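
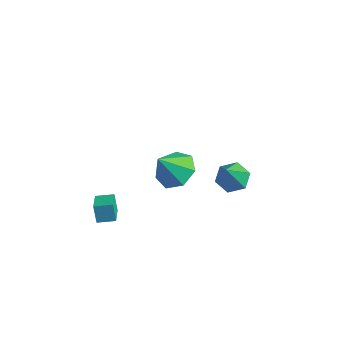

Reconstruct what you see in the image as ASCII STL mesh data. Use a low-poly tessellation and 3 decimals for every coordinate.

solid 
facet normal -0.625 0.723 -0.295
outer loop
vertex -0.909 -1.863 -3.093
vertex -0.298 -1.285 -2.97
vertex -0.62 -1.979 -3.99
endloop
endfacet
facet normal -0.718 -0.681 -0.143
outer loop
vertex 0.018 -2.715 -3.69
vertex -0.909 -1.863 -3.093
vertex -0.62 -1.979 -3.99
endloop
endfacet
facet normal -0.626 0.722 -0.294
outer loop
vertex -0.62 -1.979 -3.99
vertex -0.298 -1.285 -2.97
vertex -0.009 -1.4 -3.868
endloop
endfacet
facet normal 0.304 -0.122 -0.945
outer loop
vertex -0.009 -1.4 -3.868
vertex 0.018 -2.715 -3.69
vertex -0.62 -1.979 -3.99
endloop
endfacet
facet normal -0.305 0.121 0.945
outer loop
vertex -0.909 -1.863 -3.093
vertex 0.34 -2.021 -2.67
vertex -0.298 -1.285 -2.97
endloop
endfacet
facet normal -0.718 -0.681 -0.144
outer loop
vertex -0.271 -2.6 -2.792
vertex -0.909 -1.863 -3.093
vertex 0.018 -2.715 -3.69
endloop
endfacet
facet normal -0.304 0.122 0.945
outer loop
vertex -0.271 -2.6 -2.792
vertex 0.34 -2.021 -2.67
vertex -0.909 -1.863 -3.093
endloop
endfacet
facet normal 0.718 0.681 0.144
outer loop
vertex -0.298 -1.285 -2.97
vertex 0.34 -2.021 -2.67
vertex -0.009 -1.4 -3.868
endloop
endfacet
facet normal 0.305 -0.122 -0.945
outer loop
vertex 0.629 -2.137 -3.567
vertex 0.018 -2.715 -3.69
vertex -0.009 -1.4 -3.868
endloop
endfacet
facet normal 0.718 0.681 0.143
outer loop
vertex -0.009 -1.4 -3.868
vertex 0.34 -2.021 -2.67
vertex 0.629 -2.137 -3.567
endloop
endfacet
facet normal 0.625 -0.723 0.294
outer loop
vertex 0.629 -2.137 -3.567
vertex -0.271 -2.6 -2.792
vertex 0.018 -2.715 -3.69
endloop
endfacet
facet normal 0.626 -0.722 0.295
outer loop
vertex 0.34 -2.021 -2.67
vertex -0.271 -2.6 -2.792
vertex 0.629 -2.137 -3.567
endloop
endfacet
facet normal 0.194 0.532 -0.824
outer loop
vertex 3.549 -0.99 0.369
vertex 2.672 -0.539 0.454
vertex 3.545 -0.268 0.834
endloop
endfacet
facet normal 0.739 -0.362 0.569
outer loop
vertex 3.549 -0.99 0.369
vertex 3.545 -0.268 0.834
vertex 2.388 -1.321 1.666
endloop
endfacet
facet normal 0.194 0.532 -0.824
outer loop
vertex 3.545 -0.268 0.834
vertex 2.672 -0.539 0.454
vertex 2.884 0.25 1.013
endloop
endfacet
facet normal 0.420 0.232 0.877
outer loop
vertex 3.545 -0.268 0.834
vertex 2.884 0.25 1.013
vertex 2.388 -1.321 1.666
endloop
endfacet
facet normal 0.194 0.532 -0.824
outer loop
vertex 2.884 0.25 1.013
vertex 2.672 -0.539 0.454
vertex 2.063 0.174 0.771
endloop
endfacet
facet normal -0.291 0.444 0.847
outer loop
vertex 2.884 0.25 1.013
vertex 2.063 0.174 0.771
vertex 2.388 -1.321 1.666
endloop
endfacet
facet normal 0.194 0.532 -0.824
outer loop
vertex 2.063 0.174 0.771
vertex 2.672 -0.539 0.454
vertex 1.701 -0.439 0.29
endloop
endfacet
facet normal -0.858 0.113 0.501
outer loop
vertex 2.063 0.174 0.771
vertex 1.701 -0.439 0.29
vertex 2.388 -1.321 1.666
endloop
endfacet
facet normal 0.194 0.531 -0.825
outer loop
vertex 1.701 -0.439 0.29
vertex 2.672 -0.539 0.454
vertex 2.07 -1.128 -0.067
endloop
endfacet
facet normal -0.855 -0.510 0.100
outer loop
vertex 1.701 -0.439 0.29
vertex 2.07 -1.128 -0.067
vertex 2.388 -1.321 1.666
endloop
endfacet
facet normal 0.193 0.532 -0.825
outer loop
vertex 2.07 -1.128 -0.067
vertex 2.672 -0.539 0.454
vertex 2.893 -1.373 -0.032
endloop
endfacet
facet normal -0.283 -0.958 -0.055
outer loop
vertex 2.07 -1.128 -0.067
vertex 2.893 -1.373 -0.032
vertex 2.388 -1.321 1.666
endloop
endfacet
facet normal 0.194 0.532 -0.824
outer loop
vertex 2.893 -1.373 -0.032
vertex 2.672 -0.539 0.454
vertex 3.549 -0.99 0.369
endloop
endfacet
facet normal 0.426 -0.891 0.154
outer loop
vertex 2.893 -1.373 -0.032
vertex 3.549 -0.99 0.369
vertex 2.388 -1.321 1.666
endloop
endfacet
facet normal -0.219 0.490 -0.844
outer loop
vertex 2.507 4.571 -3.953
vertex 1.991 3.96 -4.174
vertex 1.709 4.601 -3.729
endloop
endfacet
facet normal 0.227 0.654 0.721
outer loop
vertex 2.507 4.571 -3.953
vertex 1.709 4.601 -3.729
vertex 2.429 2.98 -2.486
endloop
endfacet
facet normal -0.219 0.490 -0.844
outer loop
vertex 1.709 4.601 -3.729
vertex 1.991 3.96 -4.174
vertex 1.193 3.989 -3.95
endloop
endfacet
facet normal -0.634 0.273 0.724
outer loop
vertex 1.709 4.601 -3.729
vertex 1.193 3.989 -3.95
vertex 2.429 2.98 -2.486
endloop
endfacet
facet normal -0.219 0.490 -0.844
outer loop
vertex 1.193 3.989 -3.95
vertex 1.991 3.96 -4.174
vertex 1.476 3.349 -4.395
endloop
endfacet
facet normal -0.786 -0.547 0.287
outer loop
vertex 1.193 3.989 -3.95
vertex 1.476 3.349 -4.395
vertex 2.429 2.98 -2.486
endloop
endfacet
facet normal -0.219 0.490 -0.844
outer loop
vertex 1.476 3.349 -4.395
vertex 1.991 3.96 -4.174
vertex 2.274 3.319 -4.619
endloop
endfacet
facet normal -0.079 -0.985 -0.151
outer loop
vertex 1.476 3.349 -4.395
vertex 2.274 3.319 -4.619
vertex 2.429 2.98 -2.486
endloop
endfacet
facet normal -0.219 0.489 -0.844
outer loop
vertex 2.274 3.319 -4.619
vertex 1.991 3.96 -4.174
vertex 2.79 3.931 -4.398
endloop
endfacet
facet normal 0.782 -0.604 -0.153
outer loop
vertex 2.274 3.319 -4.619
vertex 2.79 3.931 -4.398
vertex 2.429 2.98 -2.486
endloop
endfacet
facet normal -0.219 0.490 -0.844
outer loop
vertex 2.79 3.931 -4.398
vertex 1.991 3.96 -4.174
vertex 2.507 4.571 -3.953
endloop
endfacet
facet normal 0.934 0.216 0.284
outer loop
vertex 2.79 3.931 -4.398
vertex 2.507 4.571 -3.953
vertex 2.429 2.98 -2.486
endloop
endfacet

endsolid


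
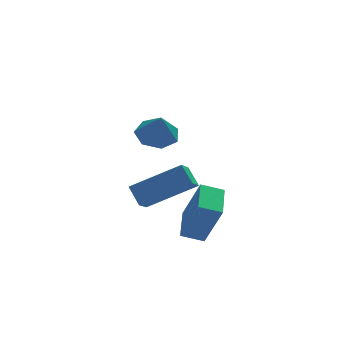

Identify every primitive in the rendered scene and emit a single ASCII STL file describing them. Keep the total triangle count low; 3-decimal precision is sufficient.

solid 
facet normal -0.022 0.396 -0.918
outer loop
vertex -0.994 -0.983 1.62
vertex -1.593 -0.502 1.842
vertex -0.805 -0.368 1.881
endloop
endfacet
facet normal 0.827 -0.415 0.379
outer loop
vertex -0.994 -0.983 1.62
vertex -0.805 -0.368 1.881
vertex -1.567 -0.958 2.898
endloop
endfacet
facet normal -0.022 0.397 -0.918
outer loop
vertex -0.805 -0.368 1.881
vertex -1.593 -0.502 1.842
vertex -1.21 0.146 2.113
endloop
endfacet
facet normal 0.700 0.249 0.669
outer loop
vertex -0.805 -0.368 1.881
vertex -1.21 0.146 2.113
vertex -1.567 -0.958 2.898
endloop
endfacet
facet normal -0.022 0.397 -0.918
outer loop
vertex -1.21 0.146 2.113
vertex -1.593 -0.502 1.842
vertex -1.903 0.172 2.141
endloop
endfacet
facet normal 0.054 0.567 0.822
outer loop
vertex -1.21 0.146 2.113
vertex -1.903 0.172 2.141
vertex -1.567 -0.958 2.898
endloop
endfacet
facet normal -0.022 0.397 -0.918
outer loop
vertex -1.903 0.172 2.141
vertex -1.593 -0.502 1.842
vertex -2.363 -0.309 1.944
endloop
endfacet
facet normal -0.623 0.299 0.723
outer loop
vertex -1.903 0.172 2.141
vertex -2.363 -0.309 1.944
vertex -1.567 -0.958 2.898
endloop
endfacet
facet normal -0.023 0.395 -0.918
outer loop
vertex -2.363 -0.309 1.944
vertex -1.593 -0.502 1.842
vertex -2.243 -0.936 1.671
endloop
endfacet
facet normal -0.822 -0.352 0.447
outer loop
vertex -2.363 -0.309 1.944
vertex -2.243 -0.936 1.671
vertex -1.567 -0.958 2.898
endloop
endfacet
facet normal -0.024 0.397 -0.918
outer loop
vertex -2.243 -0.936 1.671
vertex -1.593 -0.502 1.842
vertex -1.633 -1.235 1.526
endloop
endfacet
facet normal -0.392 -0.898 0.200
outer loop
vertex -2.243 -0.936 1.671
vertex -1.633 -1.235 1.526
vertex -1.567 -0.958 2.898
endloop
endfacet
facet normal -0.021 0.397 -0.918
outer loop
vertex -1.633 -1.235 1.526
vertex -1.593 -0.502 1.842
vertex -0.994 -0.983 1.62
endloop
endfacet
facet normal 0.340 -0.925 0.170
outer loop
vertex -1.633 -1.235 1.526
vertex -0.994 -0.983 1.62
vertex -1.567 -0.958 2.898
endloop
endfacet
facet normal -0.910 0.254 0.329
outer loop
vertex -0.643 -2.339 -0.917
vertex -0.191 -1.088 -0.632
vertex -1.119 -1.766 -2.676
endloop
endfacet
facet normal -0.332 -0.920 -0.210
outer loop
vertex -0.309 -1.992 -2.968
vertex -0.643 -2.339 -0.917
vertex -1.119 -1.766 -2.676
endloop
endfacet
facet normal -0.910 0.253 0.329
outer loop
vertex -1.119 -1.766 -2.676
vertex -0.191 -1.088 -0.632
vertex -0.667 -0.515 -2.39
endloop
endfacet
facet normal -0.248 0.300 -0.921
outer loop
vertex -0.667 -0.515 -2.39
vertex -0.309 -1.992 -2.968
vertex -1.119 -1.766 -2.676
endloop
endfacet
facet normal 0.248 -0.300 0.921
outer loop
vertex -0.643 -2.339 -0.917
vertex 0.619 -1.314 -0.924
vertex -0.191 -1.088 -0.632
endloop
endfacet
facet normal -0.332 -0.920 -0.210
outer loop
vertex 0.167 -2.565 -1.21
vertex -0.643 -2.339 -0.917
vertex -0.309 -1.992 -2.968
endloop
endfacet
facet normal 0.249 -0.301 0.921
outer loop
vertex 0.167 -2.565 -1.21
vertex 0.619 -1.314 -0.924
vertex -0.643 -2.339 -0.917
endloop
endfacet
facet normal 0.332 0.920 0.210
outer loop
vertex -0.191 -1.088 -0.632
vertex 0.619 -1.314 -0.924
vertex -0.667 -0.515 -2.39
endloop
endfacet
facet normal -0.249 0.300 -0.921
outer loop
vertex 0.143 -0.741 -2.683
vertex -0.309 -1.992 -2.968
vertex -0.667 -0.515 -2.39
endloop
endfacet
facet normal 0.332 0.920 0.210
outer loop
vertex -0.667 -0.515 -2.39
vertex 0.619 -1.314 -0.924
vertex 0.143 -0.741 -2.683
endloop
endfacet
facet normal 0.910 -0.254 -0.329
outer loop
vertex 0.143 -0.741 -2.683
vertex 0.167 -2.565 -1.21
vertex -0.309 -1.992 -2.968
endloop
endfacet
facet normal 0.910 -0.254 -0.329
outer loop
vertex 0.619 -1.314 -0.924
vertex 0.167 -2.565 -1.21
vertex 0.143 -0.741 -2.683
endloop
endfacet
facet normal -0.450 -0.656 0.606
outer loop
vertex -0.125 0.142 -1.333
vertex -0.325 0.822 -0.746
vertex -1.996 0.476 -2.359
endloop
endfacet
facet normal 0.217 -0.740 -0.637
outer loop
vertex -1.555 1.118 -2.954
vertex -0.125 0.142 -1.333
vertex -1.996 0.476 -2.359
endloop
endfacet
facet normal -0.450 -0.655 0.607
outer loop
vertex -1.996 0.476 -2.359
vertex -0.325 0.822 -0.746
vertex -2.196 1.156 -1.773
endloop
endfacet
facet normal -0.866 0.155 -0.475
outer loop
vertex -2.196 1.156 -1.773
vertex -1.555 1.118 -2.954
vertex -1.996 0.476 -2.359
endloop
endfacet
facet normal 0.866 -0.155 0.475
outer loop
vertex -0.125 0.142 -1.333
vertex 0.116 1.464 -1.341
vertex -0.325 0.822 -0.746
endloop
endfacet
facet normal 0.218 -0.739 -0.637
outer loop
vertex 0.316 0.784 -1.927
vertex -0.125 0.142 -1.333
vertex -1.555 1.118 -2.954
endloop
endfacet
facet normal 0.866 -0.155 0.475
outer loop
vertex 0.316 0.784 -1.927
vertex 0.116 1.464 -1.341
vertex -0.125 0.142 -1.333
endloop
endfacet
facet normal -0.218 0.740 0.637
outer loop
vertex -0.325 0.822 -0.746
vertex 0.116 1.464 -1.341
vertex -2.196 1.156 -1.773
endloop
endfacet
facet normal -0.866 0.155 -0.475
outer loop
vertex -1.755 1.798 -2.367
vertex -1.555 1.118 -2.954
vertex -2.196 1.156 -1.773
endloop
endfacet
facet normal -0.218 0.739 0.637
outer loop
vertex -2.196 1.156 -1.773
vertex 0.116 1.464 -1.341
vertex -1.755 1.798 -2.367
endloop
endfacet
facet normal 0.450 0.656 -0.606
outer loop
vertex -1.755 1.798 -2.367
vertex 0.316 0.784 -1.927
vertex -1.555 1.118 -2.954
endloop
endfacet
facet normal 0.450 0.655 -0.607
outer loop
vertex 0.116 1.464 -1.341
vertex 0.316 0.784 -1.927
vertex -1.755 1.798 -2.367
endloop
endfacet

endsolid


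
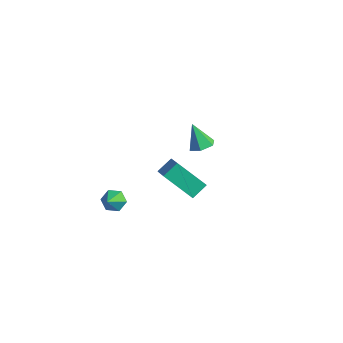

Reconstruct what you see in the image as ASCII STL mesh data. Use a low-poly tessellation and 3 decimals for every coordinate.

solid 
facet normal -0.666 -0.395 0.633
outer loop
vertex 1.576 -1.06 3.215
vertex 0.108 -0.291 2.15
vertex 1.539 -1.966 2.611
endloop
endfacet
facet normal 0.745 -0.391 0.541
outer loop
vertex 2.952 -1.129 1.27
vertex 1.576 -1.06 3.215
vertex 1.539 -1.966 2.611
endloop
endfacet
facet normal -0.666 -0.395 0.632
outer loop
vertex 1.539 -1.966 2.611
vertex 0.108 -0.291 2.15
vertex 0.072 -1.197 1.546
endloop
endfacet
facet normal -0.033 -0.832 -0.554
outer loop
vertex 0.072 -1.197 1.546
vertex 2.952 -1.129 1.27
vertex 1.539 -1.966 2.611
endloop
endfacet
facet normal 0.033 0.832 0.554
outer loop
vertex 1.576 -1.06 3.215
vertex 1.521 0.546 0.809
vertex 0.108 -0.291 2.15
endloop
endfacet
facet normal 0.745 -0.390 0.541
outer loop
vertex 2.988 -0.223 1.874
vertex 1.576 -1.06 3.215
vertex 2.952 -1.129 1.27
endloop
endfacet
facet normal 0.034 0.832 0.554
outer loop
vertex 2.988 -0.223 1.874
vertex 1.521 0.546 0.809
vertex 1.576 -1.06 3.215
endloop
endfacet
facet normal -0.745 0.390 -0.541
outer loop
vertex 0.108 -0.291 2.15
vertex 1.521 0.546 0.809
vertex 0.072 -1.197 1.546
endloop
endfacet
facet normal -0.033 -0.832 -0.554
outer loop
vertex 1.484 -0.36 0.205
vertex 2.952 -1.129 1.27
vertex 0.072 -1.197 1.546
endloop
endfacet
facet normal -0.745 0.391 -0.541
outer loop
vertex 0.072 -1.197 1.546
vertex 1.521 0.546 0.809
vertex 1.484 -0.36 0.205
endloop
endfacet
facet normal 0.666 0.395 -0.633
outer loop
vertex 1.484 -0.36 0.205
vertex 2.988 -0.223 1.874
vertex 2.952 -1.129 1.27
endloop
endfacet
facet normal 0.666 0.395 -0.633
outer loop
vertex 1.521 0.546 0.809
vertex 2.988 -0.223 1.874
vertex 1.484 -0.36 0.205
endloop
endfacet
facet normal -0.450 0.637 -0.626
outer loop
vertex -0.319 -2.994 -0.331
vertex -0.892 -3.444 -0.377
vertex -0.875 -2.927 0.137
endloop
endfacet
facet normal 0.608 0.442 0.659
outer loop
vertex -0.319 -2.994 -0.331
vertex -0.875 -2.927 0.137
vertex -0.248 -4.356 0.517
endloop
endfacet
facet normal -0.450 0.637 -0.626
outer loop
vertex -0.875 -2.927 0.137
vertex -0.892 -3.444 -0.377
vertex -1.448 -3.377 0.091
endloop
endfacet
facet normal -0.207 0.165 0.964
outer loop
vertex -0.875 -2.927 0.137
vertex -1.448 -3.377 0.091
vertex -0.248 -4.356 0.517
endloop
endfacet
facet normal -0.450 0.637 -0.626
outer loop
vertex -1.448 -3.377 0.091
vertex -0.892 -3.444 -0.377
vertex -1.464 -3.894 -0.424
endloop
endfacet
facet normal -0.635 -0.535 0.557
outer loop
vertex -1.448 -3.377 0.091
vertex -1.464 -3.894 -0.424
vertex -0.248 -4.356 0.517
endloop
endfacet
facet normal -0.449 0.637 -0.627
outer loop
vertex -1.464 -3.894 -0.424
vertex -0.892 -3.444 -0.377
vertex -0.908 -3.962 -0.892
endloop
endfacet
facet normal -0.246 -0.957 -0.153
outer loop
vertex -1.464 -3.894 -0.424
vertex -0.908 -3.962 -0.892
vertex -0.248 -4.356 0.517
endloop
endfacet
facet normal -0.450 0.637 -0.626
outer loop
vertex -0.908 -3.962 -0.892
vertex -0.892 -3.444 -0.377
vertex -0.335 -3.512 -0.846
endloop
endfacet
facet normal 0.571 -0.681 -0.458
outer loop
vertex -0.908 -3.962 -0.892
vertex -0.335 -3.512 -0.846
vertex -0.248 -4.356 0.517
endloop
endfacet
facet normal -0.450 0.637 -0.626
outer loop
vertex -0.335 -3.512 -0.846
vertex -0.892 -3.444 -0.377
vertex -0.319 -2.994 -0.331
endloop
endfacet
facet normal 0.998 0.020 -0.051
outer loop
vertex -0.335 -3.512 -0.846
vertex -0.319 -2.994 -0.331
vertex -0.248 -4.356 0.517
endloop
endfacet
facet normal 0.433 0.077 -0.898
outer loop
vertex -1.685 4.157 -0.396
vertex -2.366 3.925 -0.744
vertex -2.23 4.702 -0.612
endloop
endfacet
facet normal 0.381 0.644 0.664
outer loop
vertex -1.685 4.157 -0.396
vertex -2.23 4.702 -0.612
vertex -3.094 3.795 0.764
endloop
endfacet
facet normal 0.433 0.077 -0.898
outer loop
vertex -2.23 4.702 -0.612
vertex -2.366 3.925 -0.744
vertex -2.911 4.469 -0.96
endloop
endfacet
facet normal -0.438 0.852 0.287
outer loop
vertex -2.23 4.702 -0.612
vertex -2.911 4.469 -0.96
vertex -3.094 3.795 0.764
endloop
endfacet
facet normal 0.433 0.077 -0.898
outer loop
vertex -2.911 4.469 -0.96
vertex -2.366 3.925 -0.744
vertex -3.048 3.692 -1.093
endloop
endfacet
facet normal -0.983 0.179 -0.034
outer loop
vertex -2.911 4.469 -0.96
vertex -3.048 3.692 -1.093
vertex -3.094 3.795 0.764
endloop
endfacet
facet normal 0.433 0.077 -0.898
outer loop
vertex -3.048 3.692 -1.093
vertex -2.366 3.925 -0.744
vertex -2.503 3.148 -0.877
endloop
endfacet
facet normal -0.711 -0.703 0.021
outer loop
vertex -3.048 3.692 -1.093
vertex -2.503 3.148 -0.877
vertex -3.094 3.795 0.764
endloop
endfacet
facet normal 0.433 0.077 -0.898
outer loop
vertex -2.503 3.148 -0.877
vertex -2.366 3.925 -0.744
vertex -1.821 3.38 -0.528
endloop
endfacet
facet normal 0.107 -0.911 0.398
outer loop
vertex -2.503 3.148 -0.877
vertex -1.821 3.38 -0.528
vertex -3.094 3.795 0.764
endloop
endfacet
facet normal 0.433 0.077 -0.898
outer loop
vertex -1.821 3.38 -0.528
vertex -2.366 3.925 -0.744
vertex -1.685 4.157 -0.396
endloop
endfacet
facet normal 0.653 -0.237 0.719
outer loop
vertex -1.821 3.38 -0.528
vertex -1.685 4.157 -0.396
vertex -3.094 3.795 0.764
endloop
endfacet

endsolid


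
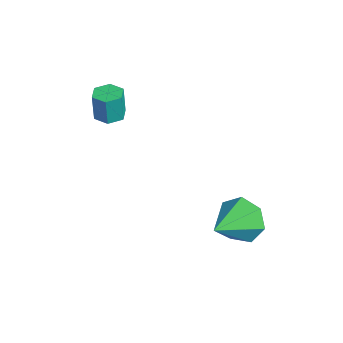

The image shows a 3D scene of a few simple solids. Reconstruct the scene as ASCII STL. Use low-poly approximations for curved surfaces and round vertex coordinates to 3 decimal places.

solid 
facet normal -0.526 0.748 -0.405
outer loop
vertex 2.62 -0.315 -2.367
vertex 1.937 -0.437 -1.704
vertex 2.712 0.128 -1.668
endloop
endfacet
facet normal 0.988 0.034 -0.151
outer loop
vertex 2.62 -0.315 -2.367
vertex 2.712 0.128 -1.668
vertex 2.883 -1.783 -0.976
endloop
endfacet
facet normal -0.526 0.748 -0.405
outer loop
vertex 2.712 0.128 -1.668
vertex 1.937 -0.437 -1.704
vertex 2.221 0.146 -0.996
endloop
endfacet
facet normal 0.780 0.274 0.563
outer loop
vertex 2.712 0.128 -1.668
vertex 2.221 0.146 -0.996
vertex 2.883 -1.783 -0.976
endloop
endfacet
facet normal -0.526 0.748 -0.405
outer loop
vertex 2.221 0.146 -0.996
vertex 1.937 -0.437 -1.704
vertex 1.515 -0.275 -0.857
endloop
endfacet
facet normal 0.156 0.064 0.986
outer loop
vertex 2.221 0.146 -0.996
vertex 1.515 -0.275 -0.857
vertex 2.883 -1.783 -0.976
endloop
endfacet
facet normal -0.525 0.749 -0.405
outer loop
vertex 1.515 -0.275 -0.857
vertex 1.937 -0.437 -1.704
vertex 1.127 -0.817 -1.356
endloop
endfacet
facet normal -0.414 -0.438 0.798
outer loop
vertex 1.515 -0.275 -0.857
vertex 1.127 -0.817 -1.356
vertex 2.883 -1.783 -0.976
endloop
endfacet
facet normal -0.525 0.748 -0.405
outer loop
vertex 1.127 -0.817 -1.356
vertex 1.937 -0.437 -1.704
vertex 1.349 -1.073 -2.117
endloop
endfacet
facet normal -0.500 -0.854 0.141
outer loop
vertex 1.127 -0.817 -1.356
vertex 1.349 -1.073 -2.117
vertex 2.883 -1.783 -0.976
endloop
endfacet
facet normal -0.525 0.748 -0.404
outer loop
vertex 1.349 -1.073 -2.117
vertex 1.937 -0.437 -1.704
vertex 2.013 -0.85 -2.567
endloop
endfacet
facet normal -0.039 -0.871 -0.489
outer loop
vertex 1.349 -1.073 -2.117
vertex 2.013 -0.85 -2.567
vertex 2.883 -1.783 -0.976
endloop
endfacet
facet normal -0.526 0.748 -0.404
outer loop
vertex 2.013 -0.85 -2.567
vertex 1.937 -0.437 -1.704
vertex 2.62 -0.315 -2.367
endloop
endfacet
facet normal 0.624 -0.476 -0.620
outer loop
vertex 2.013 -0.85 -2.567
vertex 2.62 -0.315 -2.367
vertex 2.883 -1.783 -0.976
endloop
endfacet
facet normal 0.017 0.041 -0.999
outer loop
vertex -1.838 -3.416 1.478
vertex -2.32 -3.756 1.456
vertex -2.374 -3.169 1.479
endloop
endfacet
facet normal 0.418 0.907 0.045
outer loop
vertex -1.838 -3.416 1.478
vertex -2.374 -3.169 1.479
vertex -1.859 -3.464 2.647
endloop
endfacet
facet normal 0.418 0.907 0.045
outer loop
vertex -1.859 -3.464 2.647
vertex -2.374 -3.169 1.479
vertex -2.395 -3.217 2.647
endloop
endfacet
facet normal -0.019 -0.041 0.999
outer loop
vertex -1.859 -3.464 2.647
vertex -2.395 -3.217 2.647
vertex -2.34 -3.804 2.624
endloop
endfacet
facet normal 0.019 0.041 -0.999
outer loop
vertex -2.374 -3.169 1.479
vertex -2.32 -3.756 1.456
vertex -2.855 -3.509 1.456
endloop
endfacet
facet normal -0.578 0.816 0.023
outer loop
vertex -2.374 -3.169 1.479
vertex -2.855 -3.509 1.456
vertex -2.395 -3.217 2.647
endloop
endfacet
facet normal -0.578 0.816 0.023
outer loop
vertex -2.395 -3.217 2.647
vertex -2.855 -3.509 1.456
vertex -2.876 -3.557 2.625
endloop
endfacet
facet normal -0.017 -0.041 0.999
outer loop
vertex -2.395 -3.217 2.647
vertex -2.876 -3.557 2.625
vertex -2.34 -3.804 2.624
endloop
endfacet
facet normal 0.019 0.041 -0.999
outer loop
vertex -2.855 -3.509 1.456
vertex -2.32 -3.756 1.456
vertex -2.801 -4.096 1.433
endloop
endfacet
facet normal -0.996 -0.091 -0.022
outer loop
vertex -2.855 -3.509 1.456
vertex -2.801 -4.096 1.433
vertex -2.876 -3.557 2.625
endloop
endfacet
facet normal -0.996 -0.091 -0.022
outer loop
vertex -2.876 -3.557 2.625
vertex -2.801 -4.096 1.433
vertex -2.822 -4.144 2.602
endloop
endfacet
facet normal -0.017 -0.041 0.999
outer loop
vertex -2.876 -3.557 2.625
vertex -2.822 -4.144 2.602
vertex -2.34 -3.804 2.624
endloop
endfacet
facet normal 0.019 0.041 -0.999
outer loop
vertex -2.801 -4.096 1.433
vertex -2.32 -3.756 1.456
vertex -2.265 -4.343 1.433
endloop
endfacet
facet normal -0.418 -0.907 -0.045
outer loop
vertex -2.801 -4.096 1.433
vertex -2.265 -4.343 1.433
vertex -2.822 -4.144 2.602
endloop
endfacet
facet normal -0.418 -0.907 -0.045
outer loop
vertex -2.822 -4.144 2.602
vertex -2.265 -4.343 1.433
vertex -2.286 -4.391 2.601
endloop
endfacet
facet normal -0.017 -0.041 0.999
outer loop
vertex -2.822 -4.144 2.602
vertex -2.286 -4.391 2.601
vertex -2.34 -3.804 2.624
endloop
endfacet
facet normal 0.017 0.041 -0.999
outer loop
vertex -2.265 -4.343 1.433
vertex -2.32 -3.756 1.456
vertex -1.784 -4.003 1.455
endloop
endfacet
facet normal 0.578 -0.816 -0.023
outer loop
vertex -2.265 -4.343 1.433
vertex -1.784 -4.003 1.455
vertex -2.286 -4.391 2.601
endloop
endfacet
facet normal 0.578 -0.816 -0.023
outer loop
vertex -2.286 -4.391 2.601
vertex -1.784 -4.003 1.455
vertex -1.805 -4.051 2.624
endloop
endfacet
facet normal -0.019 -0.041 0.999
outer loop
vertex -2.286 -4.391 2.601
vertex -1.805 -4.051 2.624
vertex -2.34 -3.804 2.624
endloop
endfacet
facet normal 0.017 0.041 -0.999
outer loop
vertex -1.784 -4.003 1.455
vertex -2.32 -3.756 1.456
vertex -1.838 -3.416 1.478
endloop
endfacet
facet normal 0.996 0.091 0.022
outer loop
vertex -1.784 -4.003 1.455
vertex -1.838 -3.416 1.478
vertex -1.805 -4.051 2.624
endloop
endfacet
facet normal 0.996 0.091 0.022
outer loop
vertex -1.805 -4.051 2.624
vertex -1.838 -3.416 1.478
vertex -1.859 -3.464 2.647
endloop
endfacet
facet normal -0.019 -0.041 0.999
outer loop
vertex -1.805 -4.051 2.624
vertex -1.859 -3.464 2.647
vertex -2.34 -3.804 2.624
endloop
endfacet

endsolid


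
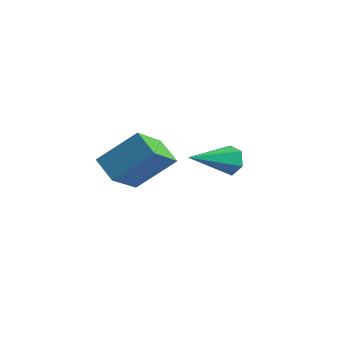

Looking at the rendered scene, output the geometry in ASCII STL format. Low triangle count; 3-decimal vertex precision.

solid 
facet normal -0.568 -0.523 -0.636
outer loop
vertex -2.249 -3.211 -0.052
vertex -3.277 -2.798 0.526
vertex -2.317 -1.545 -1.362
endloop
endfacet
facet normal 0.823 -0.330 -0.462
outer loop
vertex -1.143 -0.462 -0.046
vertex -2.249 -3.211 -0.052
vertex -2.317 -1.545 -1.362
endloop
endfacet
facet normal -0.567 -0.524 -0.636
outer loop
vertex -2.317 -1.545 -1.362
vertex -3.277 -2.798 0.526
vertex -3.346 -1.133 -0.784
endloop
endfacet
facet normal -0.032 0.786 -0.618
outer loop
vertex -3.346 -1.133 -0.784
vertex -1.143 -0.462 -0.046
vertex -2.317 -1.545 -1.362
endloop
endfacet
facet normal 0.032 -0.786 0.618
outer loop
vertex -2.249 -3.211 -0.052
vertex -2.103 -1.715 1.842
vertex -3.277 -2.798 0.526
endloop
endfacet
facet normal 0.823 -0.330 -0.463
outer loop
vertex -1.074 -2.127 1.264
vertex -2.249 -3.211 -0.052
vertex -1.143 -0.462 -0.046
endloop
endfacet
facet normal 0.033 -0.786 0.618
outer loop
vertex -1.074 -2.127 1.264
vertex -2.103 -1.715 1.842
vertex -2.249 -3.211 -0.052
endloop
endfacet
facet normal -0.823 0.330 0.463
outer loop
vertex -3.277 -2.798 0.526
vertex -2.103 -1.715 1.842
vertex -3.346 -1.133 -0.784
endloop
endfacet
facet normal -0.032 0.785 -0.618
outer loop
vertex -2.171 -0.049 0.532
vertex -1.143 -0.462 -0.046
vertex -3.346 -1.133 -0.784
endloop
endfacet
facet normal -0.823 0.330 0.463
outer loop
vertex -3.346 -1.133 -0.784
vertex -2.103 -1.715 1.842
vertex -2.171 -0.049 0.532
endloop
endfacet
facet normal 0.568 0.523 0.635
outer loop
vertex -2.171 -0.049 0.532
vertex -1.074 -2.127 1.264
vertex -1.143 -0.462 -0.046
endloop
endfacet
facet normal 0.567 0.523 0.636
outer loop
vertex -2.103 -1.715 1.842
vertex -1.074 -2.127 1.264
vertex -2.171 -0.049 0.532
endloop
endfacet
facet normal 0.365 0.844 -0.392
outer loop
vertex 2.506 -2.472 1.456
vertex 2.253 -2.119 1.98
vertex 2.882 -2.375 2.015
endloop
endfacet
facet normal 0.618 -0.731 -0.289
outer loop
vertex 2.506 -2.472 1.456
vertex 2.882 -2.375 2.015
vertex 1.507 -3.841 2.78
endloop
endfacet
facet normal 0.365 0.844 -0.392
outer loop
vertex 2.882 -2.375 2.015
vertex 2.253 -2.119 1.98
vertex 2.629 -2.023 2.538
endloop
endfacet
facet normal 0.718 -0.364 0.593
outer loop
vertex 2.882 -2.375 2.015
vertex 2.629 -2.023 2.538
vertex 1.507 -3.841 2.78
endloop
endfacet
facet normal 0.366 0.844 -0.392
outer loop
vertex 2.629 -2.023 2.538
vertex 2.253 -2.119 1.98
vertex 2.0 -1.766 2.504
endloop
endfacet
facet normal 0.000 0.132 0.991
outer loop
vertex 2.629 -2.023 2.538
vertex 2.0 -1.766 2.504
vertex 1.507 -3.841 2.78
endloop
endfacet
facet normal 0.365 0.844 -0.393
outer loop
vertex 2.0 -1.766 2.504
vertex 2.253 -2.119 1.98
vertex 1.624 -1.863 1.946
endloop
endfacet
facet normal -0.821 0.262 0.507
outer loop
vertex 2.0 -1.766 2.504
vertex 1.624 -1.863 1.946
vertex 1.507 -3.841 2.78
endloop
endfacet
facet normal 0.365 0.845 -0.391
outer loop
vertex 1.624 -1.863 1.946
vertex 2.253 -2.119 1.98
vertex 1.877 -2.215 1.422
endloop
endfacet
facet normal -0.921 -0.104 -0.375
outer loop
vertex 1.624 -1.863 1.946
vertex 1.877 -2.215 1.422
vertex 1.507 -3.841 2.78
endloop
endfacet
facet normal 0.366 0.844 -0.392
outer loop
vertex 1.877 -2.215 1.422
vertex 2.253 -2.119 1.98
vertex 2.506 -2.472 1.456
endloop
endfacet
facet normal -0.203 -0.600 -0.774
outer loop
vertex 1.877 -2.215 1.422
vertex 2.506 -2.472 1.456
vertex 1.507 -3.841 2.78
endloop
endfacet

endsolid


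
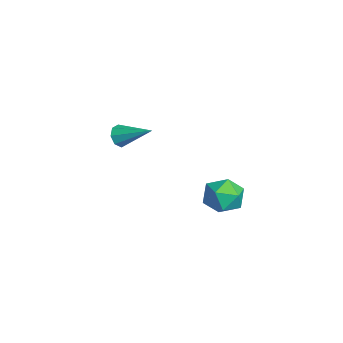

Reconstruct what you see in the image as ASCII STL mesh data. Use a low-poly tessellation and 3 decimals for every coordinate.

solid 
facet normal -0.555 -0.691 -0.463
outer loop
vertex -3.1 -1.761 0.259
vertex -3.487 -1.248 -0.042
vertex -2.898 -1.602 -0.22
endloop
endfacet
facet normal 0.877 -0.423 0.229
outer loop
vertex -3.1 -1.761 0.259
vertex -2.898 -1.602 -0.22
vertex -2.333 0.188 0.922
endloop
endfacet
facet normal -0.555 -0.691 -0.463
outer loop
vertex -2.898 -1.602 -0.22
vertex -3.487 -1.248 -0.042
vertex -3.041 -1.236 -0.595
endloop
endfacet
facet normal 0.920 -0.041 -0.391
outer loop
vertex -2.898 -1.602 -0.22
vertex -3.041 -1.236 -0.595
vertex -2.333 0.188 0.922
endloop
endfacet
facet normal -0.556 -0.691 -0.463
outer loop
vertex -3.041 -1.236 -0.595
vertex -3.487 -1.248 -0.042
vertex -3.446 -0.876 -0.646
endloop
endfacet
facet normal 0.521 0.487 -0.701
outer loop
vertex -3.041 -1.236 -0.595
vertex -3.446 -0.876 -0.646
vertex -2.333 0.188 0.922
endloop
endfacet
facet normal -0.555 -0.691 -0.463
outer loop
vertex -3.446 -0.876 -0.646
vertex -3.487 -1.248 -0.042
vertex -3.874 -0.735 -0.344
endloop
endfacet
facet normal -0.085 0.851 -0.518
outer loop
vertex -3.446 -0.876 -0.646
vertex -3.874 -0.735 -0.344
vertex -2.333 0.188 0.922
endloop
endfacet
facet normal -0.555 -0.691 -0.463
outer loop
vertex -3.874 -0.735 -0.344
vertex -3.487 -1.248 -0.042
vertex -4.076 -0.894 0.135
endloop
endfacet
facet normal -0.543 0.838 0.049
outer loop
vertex -3.874 -0.735 -0.344
vertex -4.076 -0.894 0.135
vertex -2.333 0.188 0.922
endloop
endfacet
facet normal -0.555 -0.691 -0.463
outer loop
vertex -4.076 -0.894 0.135
vertex -3.487 -1.248 -0.042
vertex -3.933 -1.26 0.51
endloop
endfacet
facet normal -0.586 0.457 0.669
outer loop
vertex -4.076 -0.894 0.135
vertex -3.933 -1.26 0.51
vertex -2.333 0.188 0.922
endloop
endfacet
facet normal -0.556 -0.690 -0.464
outer loop
vertex -3.933 -1.26 0.51
vertex -3.487 -1.248 -0.042
vertex -3.529 -1.62 0.561
endloop
endfacet
facet normal -0.187 -0.072 0.980
outer loop
vertex -3.933 -1.26 0.51
vertex -3.529 -1.62 0.561
vertex -2.333 0.188 0.922
endloop
endfacet
facet normal -0.554 -0.691 -0.465
outer loop
vertex -3.529 -1.62 0.561
vertex -3.487 -1.248 -0.042
vertex -3.1 -1.761 0.259
endloop
endfacet
facet normal 0.418 -0.436 0.797
outer loop
vertex -3.529 -1.62 0.561
vertex -3.1 -1.761 0.259
vertex -2.333 0.188 0.922
endloop
endfacet
facet normal -0.936 0.068 -0.345
outer loop
vertex 2.411 3.222 -1.189
vertex 2.245 2.134 -0.953
vertex 2.017 2.919 -0.18
endloop
endfacet
facet normal -0.719 0.692 -0.073
outer loop
vertex 2.411 3.222 -1.189
vertex 2.017 2.919 -0.18
vertex 2.799 3.723 -0.259
endloop
endfacet
facet normal -0.133 0.895 -0.427
outer loop
vertex 2.411 3.222 -1.189
vertex 2.799 3.723 -0.259
vertex 3.511 3.436 -1.082
endloop
endfacet
facet normal 0.012 0.397 -0.918
outer loop
vertex 2.411 3.222 -1.189
vertex 3.511 3.436 -1.082
vertex 3.168 2.454 -1.511
endloop
endfacet
facet normal -0.485 -0.114 -0.867
outer loop
vertex 2.411 3.222 -1.189
vertex 3.168 2.454 -1.511
vertex 2.245 2.134 -0.953
endloop
endfacet
facet normal -0.538 0.583 0.608
outer loop
vertex 2.799 3.723 -0.259
vertex 2.017 2.919 -0.18
vertex 2.872 2.946 0.551
endloop
endfacet
facet normal -0.890 -0.424 0.168
outer loop
vertex 2.017 2.919 -0.18
vertex 2.245 2.134 -0.953
vertex 2.529 1.964 0.122
endloop
endfacet
facet normal -0.159 -0.720 -0.676
outer loop
vertex 2.245 2.134 -0.953
vertex 3.168 2.454 -1.511
vertex 3.241 1.677 -0.701
endloop
endfacet
facet normal 0.644 0.106 -0.757
outer loop
vertex 3.168 2.454 -1.511
vertex 3.511 3.436 -1.082
vertex 4.023 2.481 -0.78
endloop
endfacet
facet normal 0.409 0.912 0.036
outer loop
vertex 3.511 3.436 -1.082
vertex 2.799 3.723 -0.259
vertex 3.795 3.266 -0.007
endloop
endfacet
facet normal -0.012 -0.397 0.918
outer loop
vertex 3.629 2.178 0.229
vertex 2.872 2.946 0.551
vertex 2.529 1.964 0.122
endloop
endfacet
facet normal 0.133 -0.895 0.427
outer loop
vertex 3.629 2.178 0.229
vertex 2.529 1.964 0.122
vertex 3.241 1.677 -0.701
endloop
endfacet
facet normal 0.719 -0.692 0.073
outer loop
vertex 3.629 2.178 0.229
vertex 3.241 1.677 -0.701
vertex 4.023 2.481 -0.78
endloop
endfacet
facet normal 0.936 -0.068 0.345
outer loop
vertex 3.629 2.178 0.229
vertex 4.023 2.481 -0.78
vertex 3.795 3.266 -0.007
endloop
endfacet
facet normal 0.485 0.114 0.867
outer loop
vertex 3.629 2.178 0.229
vertex 3.795 3.266 -0.007
vertex 2.872 2.946 0.551
endloop
endfacet
facet normal -0.644 -0.106 0.757
outer loop
vertex 2.529 1.964 0.122
vertex 2.872 2.946 0.551
vertex 2.017 2.919 -0.18
endloop
endfacet
facet normal -0.409 -0.912 -0.036
outer loop
vertex 3.241 1.677 -0.701
vertex 2.529 1.964 0.122
vertex 2.245 2.134 -0.953
endloop
endfacet
facet normal 0.538 -0.583 -0.608
outer loop
vertex 4.023 2.481 -0.78
vertex 3.241 1.677 -0.701
vertex 3.168 2.454 -1.511
endloop
endfacet
facet normal 0.890 0.424 -0.168
outer loop
vertex 3.795 3.266 -0.007
vertex 4.023 2.481 -0.78
vertex 3.511 3.436 -1.082
endloop
endfacet
facet normal 0.159 0.720 0.676
outer loop
vertex 2.872 2.946 0.551
vertex 3.795 3.266 -0.007
vertex 2.799 3.723 -0.259
endloop
endfacet

endsolid


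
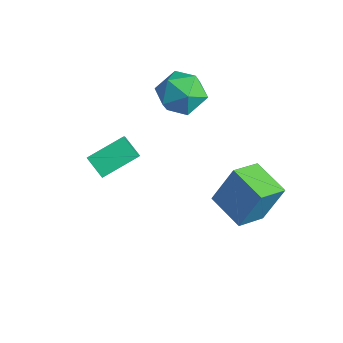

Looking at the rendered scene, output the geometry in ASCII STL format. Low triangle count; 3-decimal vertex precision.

solid 
facet normal -0.547 0.425 -0.721
outer loop
vertex -2.552 -1.893 1.528
vertex -2.28 -0.603 2.082
vertex -1.81 -1.825 1.005
endloop
endfacet
facet normal -0.190 -0.902 -0.387
outer loop
vertex -0.66 -2.717 2.518
vertex -2.552 -1.893 1.528
vertex -1.81 -1.825 1.005
endloop
endfacet
facet normal -0.547 0.425 -0.721
outer loop
vertex -1.81 -1.825 1.005
vertex -2.28 -0.603 2.082
vertex -1.538 -0.535 1.559
endloop
endfacet
facet normal 0.815 0.075 -0.575
outer loop
vertex -1.538 -0.535 1.559
vertex -0.66 -2.717 2.518
vertex -1.81 -1.825 1.005
endloop
endfacet
facet normal -0.815 -0.075 0.575
outer loop
vertex -2.552 -1.893 1.528
vertex -1.13 -1.495 3.595
vertex -2.28 -0.603 2.082
endloop
endfacet
facet normal -0.190 -0.902 -0.387
outer loop
vertex -1.402 -2.785 3.041
vertex -2.552 -1.893 1.528
vertex -0.66 -2.717 2.518
endloop
endfacet
facet normal -0.815 -0.075 0.575
outer loop
vertex -1.402 -2.785 3.041
vertex -1.13 -1.495 3.595
vertex -2.552 -1.893 1.528
endloop
endfacet
facet normal 0.190 0.902 0.387
outer loop
vertex -2.28 -0.603 2.082
vertex -1.13 -1.495 3.595
vertex -1.538 -0.535 1.559
endloop
endfacet
facet normal 0.815 0.075 -0.575
outer loop
vertex -0.388 -1.427 3.072
vertex -0.66 -2.717 2.518
vertex -1.538 -0.535 1.559
endloop
endfacet
facet normal 0.190 0.902 0.387
outer loop
vertex -1.538 -0.535 1.559
vertex -1.13 -1.495 3.595
vertex -0.388 -1.427 3.072
endloop
endfacet
facet normal 0.547 -0.425 0.721
outer loop
vertex -0.388 -1.427 3.072
vertex -1.402 -2.785 3.041
vertex -0.66 -2.717 2.518
endloop
endfacet
facet normal 0.547 -0.425 0.721
outer loop
vertex -1.13 -1.495 3.595
vertex -1.402 -2.785 3.041
vertex -0.388 -1.427 3.072
endloop
endfacet
facet normal -0.768 -0.295 0.568
outer loop
vertex -2.965 2.069 3.6
vertex -2.968 1.194 3.141
vertex -2.418 1.324 3.952
endloop
endfacet
facet normal -0.357 0.172 0.918
outer loop
vertex -2.965 2.069 3.6
vertex -2.418 1.324 3.952
vertex -2.047 2.24 3.925
endloop
endfacet
facet normal -0.334 0.774 0.538
outer loop
vertex -2.965 2.069 3.6
vertex -2.047 2.24 3.925
vertex -2.367 2.676 3.098
endloop
endfacet
facet normal -0.731 0.680 -0.048
outer loop
vertex -2.965 2.069 3.6
vertex -2.367 2.676 3.098
vertex -2.937 2.029 2.613
endloop
endfacet
facet normal -0.999 0.019 -0.029
outer loop
vertex -2.965 2.069 3.6
vertex -2.937 2.029 2.613
vertex -2.968 1.194 3.141
endloop
endfacet
facet normal 0.304 -0.095 0.948
outer loop
vertex -2.047 2.24 3.925
vertex -2.418 1.324 3.952
vertex -1.483 1.471 3.667
endloop
endfacet
facet normal -0.361 -0.851 0.381
outer loop
vertex -2.418 1.324 3.952
vertex -2.968 1.194 3.141
vertex -2.053 0.824 3.182
endloop
endfacet
facet normal -0.735 -0.343 -0.585
outer loop
vertex -2.968 1.194 3.141
vertex -2.937 2.029 2.613
vertex -2.373 1.26 2.355
endloop
endfacet
facet normal -0.302 0.728 -0.616
outer loop
vertex -2.937 2.029 2.613
vertex -2.367 2.676 3.098
vertex -2.002 2.176 2.328
endloop
endfacet
facet normal 0.341 0.880 0.332
outer loop
vertex -2.367 2.676 3.098
vertex -2.047 2.24 3.925
vertex -1.452 2.306 3.139
endloop
endfacet
facet normal 0.731 -0.680 0.048
outer loop
vertex -1.455 1.431 2.68
vertex -1.483 1.471 3.667
vertex -2.053 0.824 3.182
endloop
endfacet
facet normal 0.334 -0.774 -0.538
outer loop
vertex -1.455 1.431 2.68
vertex -2.053 0.824 3.182
vertex -2.373 1.26 2.355
endloop
endfacet
facet normal 0.357 -0.172 -0.918
outer loop
vertex -1.455 1.431 2.68
vertex -2.373 1.26 2.355
vertex -2.002 2.176 2.328
endloop
endfacet
facet normal 0.768 0.295 -0.568
outer loop
vertex -1.455 1.431 2.68
vertex -2.002 2.176 2.328
vertex -1.452 2.306 3.139
endloop
endfacet
facet normal 0.999 -0.019 0.029
outer loop
vertex -1.455 1.431 2.68
vertex -1.452 2.306 3.139
vertex -1.483 1.471 3.667
endloop
endfacet
facet normal 0.302 -0.728 0.616
outer loop
vertex -2.053 0.824 3.182
vertex -1.483 1.471 3.667
vertex -2.418 1.324 3.952
endloop
endfacet
facet normal -0.341 -0.880 -0.332
outer loop
vertex -2.373 1.26 2.355
vertex -2.053 0.824 3.182
vertex -2.968 1.194 3.141
endloop
endfacet
facet normal -0.304 0.095 -0.948
outer loop
vertex -2.002 2.176 2.328
vertex -2.373 1.26 2.355
vertex -2.937 2.029 2.613
endloop
endfacet
facet normal 0.361 0.851 -0.381
outer loop
vertex -1.452 2.306 3.139
vertex -2.002 2.176 2.328
vertex -2.367 2.676 3.098
endloop
endfacet
facet normal 0.735 0.343 0.585
outer loop
vertex -1.483 1.471 3.667
vertex -1.452 2.306 3.139
vertex -2.047 2.24 3.925
endloop
endfacet
facet normal -0.974 -0.009 0.227
outer loop
vertex 1.168 1.284 1.817
vertex 1.048 2.437 1.349
vertex 0.83 0.65 0.343
endloop
endfacet
facet normal 0.096 -0.922 0.375
outer loop
vertex 2.252 0.663 0.011
vertex 1.168 1.284 1.817
vertex 0.83 0.65 0.343
endloop
endfacet
facet normal -0.974 -0.009 0.227
outer loop
vertex 0.83 0.65 0.343
vertex 1.048 2.437 1.349
vertex 0.71 1.803 -0.126
endloop
endfacet
facet normal -0.206 -0.387 -0.899
outer loop
vertex 0.71 1.803 -0.126
vertex 2.252 0.663 0.011
vertex 0.83 0.65 0.343
endloop
endfacet
facet normal 0.206 0.386 0.899
outer loop
vertex 1.168 1.284 1.817
vertex 2.47 2.45 1.017
vertex 1.048 2.437 1.349
endloop
endfacet
facet normal 0.096 -0.922 0.375
outer loop
vertex 2.59 1.297 1.486
vertex 1.168 1.284 1.817
vertex 2.252 0.663 0.011
endloop
endfacet
facet normal 0.206 0.387 0.899
outer loop
vertex 2.59 1.297 1.486
vertex 2.47 2.45 1.017
vertex 1.168 1.284 1.817
endloop
endfacet
facet normal -0.096 0.922 -0.374
outer loop
vertex 1.048 2.437 1.349
vertex 2.47 2.45 1.017
vertex 0.71 1.803 -0.126
endloop
endfacet
facet normal -0.206 -0.386 -0.899
outer loop
vertex 2.132 1.816 -0.457
vertex 2.252 0.663 0.011
vertex 0.71 1.803 -0.126
endloop
endfacet
facet normal -0.096 0.922 -0.375
outer loop
vertex 0.71 1.803 -0.126
vertex 2.47 2.45 1.017
vertex 2.132 1.816 -0.457
endloop
endfacet
facet normal 0.974 0.009 -0.227
outer loop
vertex 2.132 1.816 -0.457
vertex 2.59 1.297 1.486
vertex 2.252 0.663 0.011
endloop
endfacet
facet normal 0.974 0.009 -0.227
outer loop
vertex 2.47 2.45 1.017
vertex 2.59 1.297 1.486
vertex 2.132 1.816 -0.457
endloop
endfacet

endsolid


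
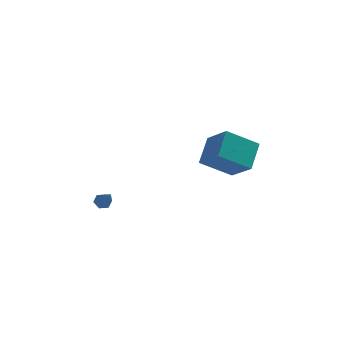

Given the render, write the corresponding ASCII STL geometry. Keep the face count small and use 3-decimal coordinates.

solid 
facet normal -0.223 0.619 -0.753
outer loop
vertex -3.408 -0.765 -0.65
vertex -3.923 -0.871 -0.585
vertex -3.7 -0.47 -0.321
endloop
endfacet
facet normal 0.834 0.377 0.403
outer loop
vertex -3.408 -0.765 -0.65
vertex -3.7 -0.47 -0.321
vertex -3.537 -1.949 0.725
endloop
endfacet
facet normal -0.221 0.619 -0.754
outer loop
vertex -3.7 -0.47 -0.321
vertex -3.923 -0.871 -0.585
vertex -4.215 -0.576 -0.257
endloop
endfacet
facet normal -0.017 0.576 0.817
outer loop
vertex -3.7 -0.47 -0.321
vertex -4.215 -0.576 -0.257
vertex -3.537 -1.949 0.725
endloop
endfacet
facet normal -0.221 0.619 -0.754
outer loop
vertex -4.215 -0.576 -0.257
vertex -3.923 -0.871 -0.585
vertex -4.438 -0.977 -0.521
endloop
endfacet
facet normal -0.794 0.042 0.607
outer loop
vertex -4.215 -0.576 -0.257
vertex -4.438 -0.977 -0.521
vertex -3.537 -1.949 0.725
endloop
endfacet
facet normal -0.221 0.619 -0.753
outer loop
vertex -4.438 -0.977 -0.521
vertex -3.923 -0.871 -0.585
vertex -4.146 -1.273 -0.85
endloop
endfacet
facet normal -0.722 -0.692 -0.018
outer loop
vertex -4.438 -0.977 -0.521
vertex -4.146 -1.273 -0.85
vertex -3.537 -1.949 0.725
endloop
endfacet
facet normal -0.221 0.619 -0.753
outer loop
vertex -4.146 -1.273 -0.85
vertex -3.923 -0.871 -0.585
vertex -3.631 -1.167 -0.914
endloop
endfacet
facet normal 0.130 -0.892 -0.433
outer loop
vertex -4.146 -1.273 -0.85
vertex -3.631 -1.167 -0.914
vertex -3.537 -1.949 0.725
endloop
endfacet
facet normal -0.222 0.618 -0.754
outer loop
vertex -3.631 -1.167 -0.914
vertex -3.923 -0.871 -0.585
vertex -3.408 -0.765 -0.65
endloop
endfacet
facet normal 0.907 -0.357 -0.222
outer loop
vertex -3.631 -1.167 -0.914
vertex -3.408 -0.765 -0.65
vertex -3.537 -1.949 0.725
endloop
endfacet
facet normal -0.413 0.632 -0.655
outer loop
vertex 1.396 -0.654 2.053
vertex 2.036 0.802 3.055
vertex 3.22 -0.66 0.896
endloop
endfacet
facet normal -0.341 -0.775 -0.533
outer loop
vertex 4.084 -1.982 2.265
vertex 1.396 -0.654 2.053
vertex 3.22 -0.66 0.896
endloop
endfacet
facet normal -0.413 0.632 -0.655
outer loop
vertex 3.22 -0.66 0.896
vertex 2.036 0.802 3.055
vertex 3.86 0.796 1.898
endloop
endfacet
facet normal 0.845 -0.003 -0.536
outer loop
vertex 3.86 0.796 1.898
vertex 4.084 -1.982 2.265
vertex 3.22 -0.66 0.896
endloop
endfacet
facet normal -0.845 0.003 0.536
outer loop
vertex 1.396 -0.654 2.053
vertex 2.9 -0.52 4.424
vertex 2.036 0.802 3.055
endloop
endfacet
facet normal -0.341 -0.775 -0.533
outer loop
vertex 2.26 -1.976 3.422
vertex 1.396 -0.654 2.053
vertex 4.084 -1.982 2.265
endloop
endfacet
facet normal -0.845 0.003 0.536
outer loop
vertex 2.26 -1.976 3.422
vertex 2.9 -0.52 4.424
vertex 1.396 -0.654 2.053
endloop
endfacet
facet normal 0.341 0.775 0.533
outer loop
vertex 2.036 0.802 3.055
vertex 2.9 -0.52 4.424
vertex 3.86 0.796 1.898
endloop
endfacet
facet normal 0.845 -0.003 -0.536
outer loop
vertex 4.724 -0.526 3.267
vertex 4.084 -1.982 2.265
vertex 3.86 0.796 1.898
endloop
endfacet
facet normal 0.341 0.775 0.533
outer loop
vertex 3.86 0.796 1.898
vertex 2.9 -0.52 4.424
vertex 4.724 -0.526 3.267
endloop
endfacet
facet normal 0.413 -0.632 0.655
outer loop
vertex 4.724 -0.526 3.267
vertex 2.26 -1.976 3.422
vertex 4.084 -1.982 2.265
endloop
endfacet
facet normal 0.413 -0.632 0.655
outer loop
vertex 2.9 -0.52 4.424
vertex 2.26 -1.976 3.422
vertex 4.724 -0.526 3.267
endloop
endfacet

endsolid


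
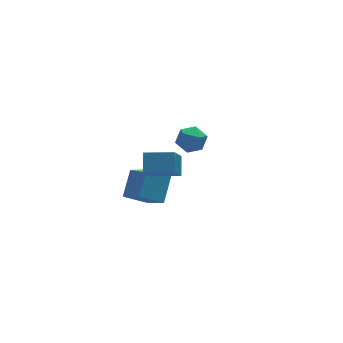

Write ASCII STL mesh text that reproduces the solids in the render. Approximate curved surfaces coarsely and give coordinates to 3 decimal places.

solid 
facet normal -0.406 -0.542 0.736
outer loop
vertex -1.136 -3.533 4.721
vertex -2.664 -2.687 4.501
vertex -1.517 -4.45 3.835
endloop
endfacet
facet normal 0.868 -0.481 0.124
outer loop
vertex -0.636 -3.273 2.239
vertex -1.136 -3.533 4.721
vertex -1.517 -4.45 3.835
endloop
endfacet
facet normal -0.406 -0.542 0.736
outer loop
vertex -1.517 -4.45 3.835
vertex -2.664 -2.687 4.501
vertex -3.045 -3.603 3.616
endloop
endfacet
facet normal -0.286 -0.689 -0.666
outer loop
vertex -3.045 -3.603 3.616
vertex -0.636 -3.273 2.239
vertex -1.517 -4.45 3.835
endloop
endfacet
facet normal 0.286 0.689 0.666
outer loop
vertex -1.136 -3.533 4.721
vertex -1.783 -1.51 2.905
vertex -2.664 -2.687 4.501
endloop
endfacet
facet normal 0.868 -0.481 0.124
outer loop
vertex -0.255 -2.357 3.124
vertex -1.136 -3.533 4.721
vertex -0.636 -3.273 2.239
endloop
endfacet
facet normal 0.287 0.689 0.666
outer loop
vertex -0.255 -2.357 3.124
vertex -1.783 -1.51 2.905
vertex -1.136 -3.533 4.721
endloop
endfacet
facet normal -0.868 0.481 -0.124
outer loop
vertex -2.664 -2.687 4.501
vertex -1.783 -1.51 2.905
vertex -3.045 -3.603 3.616
endloop
endfacet
facet normal -0.286 -0.689 -0.665
outer loop
vertex -2.164 -2.427 2.019
vertex -0.636 -3.273 2.239
vertex -3.045 -3.603 3.616
endloop
endfacet
facet normal -0.868 0.481 -0.125
outer loop
vertex -3.045 -3.603 3.616
vertex -1.783 -1.51 2.905
vertex -2.164 -2.427 2.019
endloop
endfacet
facet normal 0.406 0.542 -0.736
outer loop
vertex -2.164 -2.427 2.019
vertex -0.255 -2.357 3.124
vertex -0.636 -3.273 2.239
endloop
endfacet
facet normal 0.406 0.542 -0.736
outer loop
vertex -1.783 -1.51 2.905
vertex -0.255 -2.357 3.124
vertex -2.164 -2.427 2.019
endloop
endfacet
facet normal -0.838 0.128 0.531
outer loop
vertex -1.562 0.963 -2.98
vertex -0.61 2.176 -1.77
vertex -2.047 2.466 -4.106
endloop
endfacet
facet normal -0.486 -0.619 -0.617
outer loop
vertex -0.59 2.244 -5.03
vertex -1.562 0.963 -2.98
vertex -2.047 2.466 -4.106
endloop
endfacet
facet normal -0.838 0.127 0.531
outer loop
vertex -2.047 2.466 -4.106
vertex -0.61 2.176 -1.77
vertex -1.096 3.679 -2.896
endloop
endfacet
facet normal -0.250 0.775 -0.580
outer loop
vertex -1.096 3.679 -2.896
vertex -0.59 2.244 -5.03
vertex -2.047 2.466 -4.106
endloop
endfacet
facet normal 0.250 -0.775 0.580
outer loop
vertex -1.562 0.963 -2.98
vertex 0.847 1.954 -2.694
vertex -0.61 2.176 -1.77
endloop
endfacet
facet normal -0.485 -0.619 -0.617
outer loop
vertex -0.104 0.741 -3.904
vertex -1.562 0.963 -2.98
vertex -0.59 2.244 -5.03
endloop
endfacet
facet normal 0.250 -0.775 0.580
outer loop
vertex -0.104 0.741 -3.904
vertex 0.847 1.954 -2.694
vertex -1.562 0.963 -2.98
endloop
endfacet
facet normal 0.486 0.619 0.617
outer loop
vertex -0.61 2.176 -1.77
vertex 0.847 1.954 -2.694
vertex -1.096 3.679 -2.896
endloop
endfacet
facet normal -0.250 0.775 -0.580
outer loop
vertex 0.362 3.457 -3.82
vertex -0.59 2.244 -5.03
vertex -1.096 3.679 -2.896
endloop
endfacet
facet normal 0.485 0.619 0.617
outer loop
vertex -1.096 3.679 -2.896
vertex 0.847 1.954 -2.694
vertex 0.362 3.457 -3.82
endloop
endfacet
facet normal 0.838 -0.127 -0.531
outer loop
vertex 0.362 3.457 -3.82
vertex -0.104 0.741 -3.904
vertex -0.59 2.244 -5.03
endloop
endfacet
facet normal 0.838 -0.127 -0.531
outer loop
vertex 0.847 1.954 -2.694
vertex -0.104 0.741 -3.904
vertex 0.362 3.457 -3.82
endloop
endfacet
facet normal -0.643 0.742 -0.191
outer loop
vertex 2.696 4.543 -2.09
vertex 1.939 4.025 -1.554
vertex 2.576 4.708 -1.047
endloop
endfacet
facet normal 0.026 0.988 -0.153
outer loop
vertex 2.696 4.543 -2.09
vertex 2.576 4.708 -1.047
vertex 3.549 4.618 -1.462
endloop
endfacet
facet normal 0.416 0.644 -0.642
outer loop
vertex 2.696 4.543 -2.09
vertex 3.549 4.618 -1.462
vertex 3.515 3.88 -2.225
endloop
endfacet
facet normal -0.013 0.184 -0.983
outer loop
vertex 2.696 4.543 -2.09
vertex 3.515 3.88 -2.225
vertex 2.52 3.513 -2.281
endloop
endfacet
facet normal -0.666 0.244 -0.705
outer loop
vertex 2.696 4.543 -2.09
vertex 2.52 3.513 -2.281
vertex 1.939 4.025 -1.554
endloop
endfacet
facet normal 0.286 0.823 0.491
outer loop
vertex 3.549 4.618 -1.462
vertex 2.576 4.708 -1.047
vertex 3.32 4.147 -0.539
endloop
endfacet
facet normal -0.797 0.425 0.429
outer loop
vertex 2.576 4.708 -1.047
vertex 1.939 4.025 -1.554
vertex 2.325 3.78 -0.595
endloop
endfacet
facet normal -0.835 -0.379 -0.400
outer loop
vertex 1.939 4.025 -1.554
vertex 2.52 3.513 -2.281
vertex 2.291 3.042 -1.358
endloop
endfacet
facet normal 0.223 -0.475 -0.851
outer loop
vertex 2.52 3.513 -2.281
vertex 3.515 3.88 -2.225
vertex 3.264 2.952 -1.773
endloop
endfacet
facet normal 0.916 0.268 -0.300
outer loop
vertex 3.515 3.88 -2.225
vertex 3.549 4.618 -1.462
vertex 3.901 3.635 -1.266
endloop
endfacet
facet normal 0.013 -0.184 0.983
outer loop
vertex 3.144 3.117 -0.73
vertex 3.32 4.147 -0.539
vertex 2.325 3.78 -0.595
endloop
endfacet
facet normal -0.416 -0.644 0.642
outer loop
vertex 3.144 3.117 -0.73
vertex 2.325 3.78 -0.595
vertex 2.291 3.042 -1.358
endloop
endfacet
facet normal -0.026 -0.988 0.153
outer loop
vertex 3.144 3.117 -0.73
vertex 2.291 3.042 -1.358
vertex 3.264 2.952 -1.773
endloop
endfacet
facet normal 0.643 -0.742 0.191
outer loop
vertex 3.144 3.117 -0.73
vertex 3.264 2.952 -1.773
vertex 3.901 3.635 -1.266
endloop
endfacet
facet normal 0.666 -0.244 0.705
outer loop
vertex 3.144 3.117 -0.73
vertex 3.901 3.635 -1.266
vertex 3.32 4.147 -0.539
endloop
endfacet
facet normal -0.223 0.475 0.851
outer loop
vertex 2.325 3.78 -0.595
vertex 3.32 4.147 -0.539
vertex 2.576 4.708 -1.047
endloop
endfacet
facet normal -0.916 -0.268 0.300
outer loop
vertex 2.291 3.042 -1.358
vertex 2.325 3.78 -0.595
vertex 1.939 4.025 -1.554
endloop
endfacet
facet normal -0.286 -0.823 -0.491
outer loop
vertex 3.264 2.952 -1.773
vertex 2.291 3.042 -1.358
vertex 2.52 3.513 -2.281
endloop
endfacet
facet normal 0.797 -0.425 -0.429
outer loop
vertex 3.901 3.635 -1.266
vertex 3.264 2.952 -1.773
vertex 3.515 3.88 -2.225
endloop
endfacet
facet normal 0.835 0.379 0.400
outer loop
vertex 3.32 4.147 -0.539
vertex 3.901 3.635 -1.266
vertex 3.549 4.618 -1.462
endloop
endfacet

endsolid


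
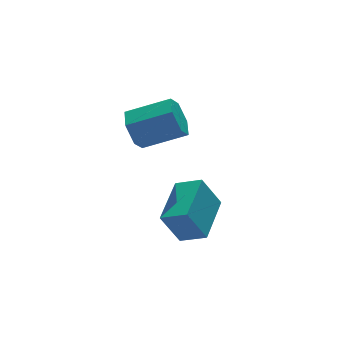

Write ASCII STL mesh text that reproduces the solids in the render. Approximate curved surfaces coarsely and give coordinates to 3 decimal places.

solid 
facet normal -0.567 0.697 -0.439
outer loop
vertex -2.994 0.249 -2.888
vertex -1.44 1.757 -2.499
vertex -2.303 -0.093 -4.325
endloop
endfacet
facet normal -0.706 -0.686 -0.176
outer loop
vertex -1.6 -0.957 -3.781
vertex -2.994 0.249 -2.888
vertex -2.303 -0.093 -4.325
endloop
endfacet
facet normal -0.567 0.697 -0.438
outer loop
vertex -2.303 -0.093 -4.325
vertex -1.44 1.757 -2.499
vertex -0.749 1.416 -3.936
endloop
endfacet
facet normal 0.424 -0.210 -0.881
outer loop
vertex -0.749 1.416 -3.936
vertex -1.6 -0.957 -3.781
vertex -2.303 -0.093 -4.325
endloop
endfacet
facet normal -0.424 0.210 0.881
outer loop
vertex -2.994 0.249 -2.888
vertex -0.737 0.893 -1.955
vertex -1.44 1.757 -2.499
endloop
endfacet
facet normal -0.706 -0.685 -0.177
outer loop
vertex -2.291 -0.616 -2.344
vertex -2.994 0.249 -2.888
vertex -1.6 -0.957 -3.781
endloop
endfacet
facet normal -0.424 0.210 0.881
outer loop
vertex -2.291 -0.616 -2.344
vertex -0.737 0.893 -1.955
vertex -2.994 0.249 -2.888
endloop
endfacet
facet normal 0.706 0.686 0.177
outer loop
vertex -1.44 1.757 -2.499
vertex -0.737 0.893 -1.955
vertex -0.749 1.416 -3.936
endloop
endfacet
facet normal 0.424 -0.210 -0.881
outer loop
vertex -0.046 0.551 -3.392
vertex -1.6 -0.957 -3.781
vertex -0.749 1.416 -3.936
endloop
endfacet
facet normal 0.707 0.685 0.177
outer loop
vertex -0.749 1.416 -3.936
vertex -0.737 0.893 -1.955
vertex -0.046 0.551 -3.392
endloop
endfacet
facet normal 0.567 -0.697 0.438
outer loop
vertex -0.046 0.551 -3.392
vertex -2.291 -0.616 -2.344
vertex -1.6 -0.957 -3.781
endloop
endfacet
facet normal 0.567 -0.697 0.439
outer loop
vertex -0.737 0.893 -1.955
vertex -2.291 -0.616 -2.344
vertex -0.046 0.551 -3.392
endloop
endfacet
facet normal -0.801 0.451 -0.394
outer loop
vertex -2.247 3.022 -0.058
vertex -2.781 2.679 0.636
vertex -2.36 3.514 0.735
endloop
endfacet
facet normal 0.587 0.723 -0.365
outer loop
vertex -2.247 3.022 -0.058
vertex -2.36 3.514 0.735
vertex -0.685 2.143 0.711
endloop
endfacet
facet normal 0.586 0.723 -0.365
outer loop
vertex -0.685 2.143 0.711
vertex -2.36 3.514 0.735
vertex -0.798 2.635 1.503
endloop
endfacet
facet normal 0.801 -0.451 0.394
outer loop
vertex -0.685 2.143 0.711
vertex -0.798 2.635 1.503
vertex -1.219 1.801 1.404
endloop
endfacet
facet normal -0.801 0.451 -0.395
outer loop
vertex -2.36 3.514 0.735
vertex -2.781 2.679 0.636
vertex -2.894 3.172 1.428
endloop
endfacet
facet normal 0.189 0.815 0.548
outer loop
vertex -2.36 3.514 0.735
vertex -2.894 3.172 1.428
vertex -0.798 2.635 1.503
endloop
endfacet
facet normal 0.189 0.815 0.547
outer loop
vertex -0.798 2.635 1.503
vertex -2.894 3.172 1.428
vertex -1.332 2.293 2.197
endloop
endfacet
facet normal 0.801 -0.451 0.394
outer loop
vertex -0.798 2.635 1.503
vertex -1.332 2.293 2.197
vertex -1.219 1.801 1.404
endloop
endfacet
facet normal -0.801 0.451 -0.395
outer loop
vertex -2.894 3.172 1.428
vertex -2.781 2.679 0.636
vertex -3.315 2.337 1.329
endloop
endfacet
facet normal -0.398 0.092 0.913
outer loop
vertex -2.894 3.172 1.428
vertex -3.315 2.337 1.329
vertex -1.332 2.293 2.197
endloop
endfacet
facet normal -0.398 0.092 0.913
outer loop
vertex -1.332 2.293 2.197
vertex -3.315 2.337 1.329
vertex -1.753 1.458 2.098
endloop
endfacet
facet normal 0.801 -0.451 0.394
outer loop
vertex -1.332 2.293 2.197
vertex -1.753 1.458 2.098
vertex -1.219 1.801 1.404
endloop
endfacet
facet normal -0.801 0.451 -0.394
outer loop
vertex -3.315 2.337 1.329
vertex -2.781 2.679 0.636
vertex -3.202 1.845 0.537
endloop
endfacet
facet normal -0.587 -0.723 0.365
outer loop
vertex -3.315 2.337 1.329
vertex -3.202 1.845 0.537
vertex -1.753 1.458 2.098
endloop
endfacet
facet normal -0.586 -0.723 0.365
outer loop
vertex -1.753 1.458 2.098
vertex -3.202 1.845 0.537
vertex -1.64 0.966 1.305
endloop
endfacet
facet normal 0.801 -0.451 0.394
outer loop
vertex -1.753 1.458 2.098
vertex -1.64 0.966 1.305
vertex -1.219 1.801 1.404
endloop
endfacet
facet normal -0.801 0.451 -0.394
outer loop
vertex -3.202 1.845 0.537
vertex -2.781 2.679 0.636
vertex -2.668 2.187 -0.157
endloop
endfacet
facet normal -0.189 -0.815 -0.547
outer loop
vertex -3.202 1.845 0.537
vertex -2.668 2.187 -0.157
vertex -1.64 0.966 1.305
endloop
endfacet
facet normal -0.189 -0.815 -0.548
outer loop
vertex -1.64 0.966 1.305
vertex -2.668 2.187 -0.157
vertex -1.106 1.308 0.612
endloop
endfacet
facet normal 0.801 -0.451 0.395
outer loop
vertex -1.64 0.966 1.305
vertex -1.106 1.308 0.612
vertex -1.219 1.801 1.404
endloop
endfacet
facet normal -0.801 0.451 -0.394
outer loop
vertex -2.668 2.187 -0.157
vertex -2.781 2.679 0.636
vertex -2.247 3.022 -0.058
endloop
endfacet
facet normal 0.398 -0.092 -0.913
outer loop
vertex -2.668 2.187 -0.157
vertex -2.247 3.022 -0.058
vertex -1.106 1.308 0.612
endloop
endfacet
facet normal 0.398 -0.092 -0.913
outer loop
vertex -1.106 1.308 0.612
vertex -2.247 3.022 -0.058
vertex -0.685 2.143 0.711
endloop
endfacet
facet normal 0.801 -0.451 0.395
outer loop
vertex -1.106 1.308 0.612
vertex -0.685 2.143 0.711
vertex -1.219 1.801 1.404
endloop
endfacet

endsolid


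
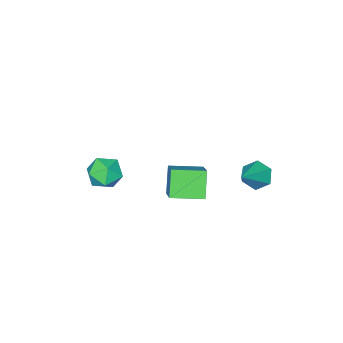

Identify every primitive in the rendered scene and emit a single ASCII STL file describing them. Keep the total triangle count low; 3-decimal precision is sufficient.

solid 
facet normal -0.968 -0.195 0.160
outer loop
vertex -1.212 -2.689 -3.016
vertex -0.946 -3.606 -2.527
vertex -1.035 -2.701 -1.959
endloop
endfacet
facet normal -0.849 0.508 0.148
outer loop
vertex -1.212 -2.689 -3.016
vertex -1.035 -2.701 -1.959
vertex -0.657 -1.895 -2.557
endloop
endfacet
facet normal -0.560 0.672 -0.484
outer loop
vertex -1.212 -2.689 -3.016
vertex -0.657 -1.895 -2.557
vertex -0.334 -2.302 -3.495
endloop
endfacet
facet normal -0.501 0.070 -0.862
outer loop
vertex -1.212 -2.689 -3.016
vertex -0.334 -2.302 -3.495
vertex -0.512 -3.359 -3.477
endloop
endfacet
facet normal -0.753 -0.466 -0.465
outer loop
vertex -1.212 -2.689 -3.016
vertex -0.512 -3.359 -3.477
vertex -0.946 -3.606 -2.527
endloop
endfacet
facet normal -0.370 0.659 0.654
outer loop
vertex -0.657 -1.895 -2.557
vertex -1.035 -2.701 -1.959
vertex -0.048 -2.321 -1.783
endloop
endfacet
facet normal -0.562 -0.479 0.674
outer loop
vertex -1.035 -2.701 -1.959
vertex -0.946 -3.606 -2.527
vertex -0.226 -3.378 -1.765
endloop
endfacet
facet normal -0.214 -0.917 -0.336
outer loop
vertex -0.946 -3.606 -2.527
vertex -0.512 -3.359 -3.477
vertex 0.097 -3.785 -2.703
endloop
endfacet
facet normal 0.194 -0.049 -0.980
outer loop
vertex -0.512 -3.359 -3.477
vertex -0.334 -2.302 -3.495
vertex 0.475 -2.979 -3.301
endloop
endfacet
facet normal 0.097 0.925 -0.368
outer loop
vertex -0.334 -2.302 -3.495
vertex -0.657 -1.895 -2.557
vertex 0.386 -2.074 -2.733
endloop
endfacet
facet normal 0.501 -0.070 0.862
outer loop
vertex 0.652 -2.991 -2.244
vertex -0.048 -2.321 -1.783
vertex -0.226 -3.378 -1.765
endloop
endfacet
facet normal 0.560 -0.672 0.484
outer loop
vertex 0.652 -2.991 -2.244
vertex -0.226 -3.378 -1.765
vertex 0.097 -3.785 -2.703
endloop
endfacet
facet normal 0.849 -0.508 -0.148
outer loop
vertex 0.652 -2.991 -2.244
vertex 0.097 -3.785 -2.703
vertex 0.475 -2.979 -3.301
endloop
endfacet
facet normal 0.968 0.195 -0.160
outer loop
vertex 0.652 -2.991 -2.244
vertex 0.475 -2.979 -3.301
vertex 0.386 -2.074 -2.733
endloop
endfacet
facet normal 0.753 0.466 0.465
outer loop
vertex 0.652 -2.991 -2.244
vertex 0.386 -2.074 -2.733
vertex -0.048 -2.321 -1.783
endloop
endfacet
facet normal -0.194 0.049 0.980
outer loop
vertex -0.226 -3.378 -1.765
vertex -0.048 -2.321 -1.783
vertex -1.035 -2.701 -1.959
endloop
endfacet
facet normal -0.097 -0.925 0.368
outer loop
vertex 0.097 -3.785 -2.703
vertex -0.226 -3.378 -1.765
vertex -0.946 -3.606 -2.527
endloop
endfacet
facet normal 0.370 -0.659 -0.654
outer loop
vertex 0.475 -2.979 -3.301
vertex 0.097 -3.785 -2.703
vertex -0.512 -3.359 -3.477
endloop
endfacet
facet normal 0.562 0.479 -0.674
outer loop
vertex 0.386 -2.074 -2.733
vertex 0.475 -2.979 -3.301
vertex -0.334 -2.302 -3.495
endloop
endfacet
facet normal 0.214 0.917 0.336
outer loop
vertex -0.048 -2.321 -1.783
vertex 0.386 -2.074 -2.733
vertex -0.657 -1.895 -2.557
endloop
endfacet
facet normal -0.746 0.660 -0.094
outer loop
vertex -1.449 3.308 0.906
vertex -0.73 3.932 -0.417
vertex -2.308 2.195 -0.086
endloop
endfacet
facet normal -0.441 -0.383 0.812
outer loop
vertex -1.01 1.048 0.077
vertex -1.449 3.308 0.906
vertex -2.308 2.195 -0.086
endloop
endfacet
facet normal -0.746 0.660 -0.094
outer loop
vertex -2.308 2.195 -0.086
vertex -0.73 3.932 -0.417
vertex -1.589 2.82 -1.409
endloop
endfacet
facet normal -0.499 -0.647 -0.577
outer loop
vertex -1.589 2.82 -1.409
vertex -1.01 1.048 0.077
vertex -2.308 2.195 -0.086
endloop
endfacet
facet normal 0.499 0.647 0.576
outer loop
vertex -1.449 3.308 0.906
vertex 0.568 2.785 -0.254
vertex -0.73 3.932 -0.417
endloop
endfacet
facet normal -0.441 -0.383 0.812
outer loop
vertex -0.151 2.16 1.069
vertex -1.449 3.308 0.906
vertex -1.01 1.048 0.077
endloop
endfacet
facet normal 0.499 0.646 0.577
outer loop
vertex -0.151 2.16 1.069
vertex 0.568 2.785 -0.254
vertex -1.449 3.308 0.906
endloop
endfacet
facet normal 0.441 0.383 -0.812
outer loop
vertex -0.73 3.932 -0.417
vertex 0.568 2.785 -0.254
vertex -1.589 2.82 -1.409
endloop
endfacet
facet normal -0.500 -0.647 -0.576
outer loop
vertex -0.291 1.672 -1.246
vertex -1.01 1.048 0.077
vertex -1.589 2.82 -1.409
endloop
endfacet
facet normal 0.441 0.383 -0.812
outer loop
vertex -1.589 2.82 -1.409
vertex 0.568 2.785 -0.254
vertex -0.291 1.672 -1.246
endloop
endfacet
facet normal 0.746 -0.660 0.094
outer loop
vertex -0.291 1.672 -1.246
vertex -0.151 2.16 1.069
vertex -1.01 1.048 0.077
endloop
endfacet
facet normal 0.746 -0.659 0.094
outer loop
vertex 0.568 2.785 -0.254
vertex -0.151 2.16 1.069
vertex -0.291 1.672 -1.246
endloop
endfacet
facet normal -0.779 -0.225 -0.585
outer loop
vertex -3.98 3.251 -1.63
vertex -4.495 3.75 -1.137
vertex -4.081 4.094 -1.82
endloop
endfacet
facet normal 0.848 -0.018 -0.530
outer loop
vertex -3.98 3.251 -1.63
vertex -4.081 4.094 -1.82
vertex -2.905 4.21 0.057
endloop
endfacet
facet normal -0.779 -0.225 -0.585
outer loop
vertex -4.081 4.094 -1.82
vertex -4.495 3.75 -1.137
vertex -4.596 4.593 -1.327
endloop
endfacet
facet normal 0.465 0.817 -0.342
outer loop
vertex -4.081 4.094 -1.82
vertex -4.596 4.593 -1.327
vertex -2.905 4.21 0.057
endloop
endfacet
facet normal -0.779 -0.225 -0.585
outer loop
vertex -4.596 4.593 -1.327
vertex -4.495 3.75 -1.137
vertex -5.01 4.248 -0.643
endloop
endfacet
facet normal -0.114 0.913 0.392
outer loop
vertex -4.596 4.593 -1.327
vertex -5.01 4.248 -0.643
vertex -2.905 4.21 0.057
endloop
endfacet
facet normal -0.779 -0.226 -0.585
outer loop
vertex -5.01 4.248 -0.643
vertex -4.495 3.75 -1.137
vertex -4.908 3.405 -0.453
endloop
endfacet
facet normal -0.308 0.174 0.935
outer loop
vertex -5.01 4.248 -0.643
vertex -4.908 3.405 -0.453
vertex -2.905 4.21 0.057
endloop
endfacet
facet normal -0.779 -0.227 -0.585
outer loop
vertex -4.908 3.405 -0.453
vertex -4.495 3.75 -1.137
vertex -4.393 2.907 -0.946
endloop
endfacet
facet normal 0.076 -0.661 0.747
outer loop
vertex -4.908 3.405 -0.453
vertex -4.393 2.907 -0.946
vertex -2.905 4.21 0.057
endloop
endfacet
facet normal -0.779 -0.227 -0.584
outer loop
vertex -4.393 2.907 -0.946
vertex -4.495 3.75 -1.137
vertex -3.98 3.251 -1.63
endloop
endfacet
facet normal 0.653 -0.757 0.014
outer loop
vertex -4.393 2.907 -0.946
vertex -3.98 3.251 -1.63
vertex -2.905 4.21 0.057
endloop
endfacet

endsolid


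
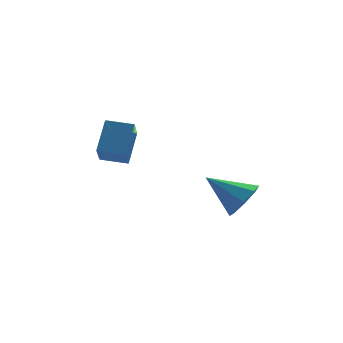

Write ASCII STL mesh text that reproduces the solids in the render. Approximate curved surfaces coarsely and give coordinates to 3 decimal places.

solid 
facet normal 0.711 -0.417 -0.565
outer loop
vertex 4.945 2.894 0.535
vertex 4.257 2.763 -0.234
vertex 4.918 3.517 0.041
endloop
endfacet
facet normal 0.342 0.593 0.729
outer loop
vertex 4.945 2.894 0.535
vertex 4.918 3.517 0.041
vertex 2.763 3.637 0.954
endloop
endfacet
facet normal 0.711 -0.417 -0.566
outer loop
vertex 4.918 3.517 0.041
vertex 4.257 2.763 -0.234
vertex 4.503 3.699 -0.614
endloop
endfacet
facet normal 0.133 0.973 0.186
outer loop
vertex 4.918 3.517 0.041
vertex 4.503 3.699 -0.614
vertex 2.763 3.637 0.954
endloop
endfacet
facet normal 0.712 -0.417 -0.565
outer loop
vertex 4.503 3.699 -0.614
vertex 4.257 2.763 -0.234
vertex 3.945 3.332 -1.046
endloop
endfacet
facet normal -0.328 0.886 -0.329
outer loop
vertex 4.503 3.699 -0.614
vertex 3.945 3.332 -1.046
vertex 2.763 3.637 0.954
endloop
endfacet
facet normal 0.712 -0.417 -0.566
outer loop
vertex 3.945 3.332 -1.046
vertex 4.257 2.763 -0.234
vertex 3.569 2.632 -1.003
endloop
endfacet
facet normal -0.769 0.382 -0.513
outer loop
vertex 3.945 3.332 -1.046
vertex 3.569 2.632 -1.003
vertex 2.763 3.637 0.954
endloop
endfacet
facet normal 0.712 -0.416 -0.566
outer loop
vertex 3.569 2.632 -1.003
vertex 4.257 2.763 -0.234
vertex 3.597 2.008 -0.509
endloop
endfacet
facet normal -0.934 -0.246 -0.258
outer loop
vertex 3.569 2.632 -1.003
vertex 3.597 2.008 -0.509
vertex 2.763 3.637 0.954
endloop
endfacet
facet normal 0.712 -0.416 -0.566
outer loop
vertex 3.597 2.008 -0.509
vertex 4.257 2.763 -0.234
vertex 4.011 1.826 0.146
endloop
endfacet
facet normal -0.725 -0.627 0.284
outer loop
vertex 3.597 2.008 -0.509
vertex 4.011 1.826 0.146
vertex 2.763 3.637 0.954
endloop
endfacet
facet normal 0.711 -0.416 -0.566
outer loop
vertex 4.011 1.826 0.146
vertex 4.257 2.763 -0.234
vertex 4.57 2.193 0.578
endloop
endfacet
facet normal -0.264 -0.539 0.800
outer loop
vertex 4.011 1.826 0.146
vertex 4.57 2.193 0.578
vertex 2.763 3.637 0.954
endloop
endfacet
facet normal 0.712 -0.416 -0.566
outer loop
vertex 4.57 2.193 0.578
vertex 4.257 2.763 -0.234
vertex 4.945 2.894 0.535
endloop
endfacet
facet normal 0.177 -0.034 0.984
outer loop
vertex 4.57 2.193 0.578
vertex 4.945 2.894 0.535
vertex 2.763 3.637 0.954
endloop
endfacet
facet normal -0.911 0.395 0.117
outer loop
vertex -1.599 3.7 4.86
vertex -1.245 4.84 3.765
vertex -2.203 2.678 3.602
endloop
endfacet
facet normal -0.219 -0.703 0.676
outer loop
vertex -1.055 2.18 3.455
vertex -1.599 3.7 4.86
vertex -2.203 2.678 3.602
endloop
endfacet
facet normal -0.911 0.395 0.117
outer loop
vertex -2.203 2.678 3.602
vertex -1.245 4.84 3.765
vertex -1.849 3.818 2.507
endloop
endfacet
facet normal -0.349 -0.590 -0.728
outer loop
vertex -1.849 3.818 2.507
vertex -1.055 2.18 3.455
vertex -2.203 2.678 3.602
endloop
endfacet
facet normal 0.349 0.590 0.728
outer loop
vertex -1.599 3.7 4.86
vertex -0.097 4.342 3.618
vertex -1.245 4.84 3.765
endloop
endfacet
facet normal -0.219 -0.703 0.676
outer loop
vertex -0.451 3.202 4.713
vertex -1.599 3.7 4.86
vertex -1.055 2.18 3.455
endloop
endfacet
facet normal 0.349 0.590 0.728
outer loop
vertex -0.451 3.202 4.713
vertex -0.097 4.342 3.618
vertex -1.599 3.7 4.86
endloop
endfacet
facet normal 0.219 0.703 -0.676
outer loop
vertex -1.245 4.84 3.765
vertex -0.097 4.342 3.618
vertex -1.849 3.818 2.507
endloop
endfacet
facet normal -0.349 -0.590 -0.728
outer loop
vertex -0.701 3.32 2.36
vertex -1.055 2.18 3.455
vertex -1.849 3.818 2.507
endloop
endfacet
facet normal 0.219 0.703 -0.676
outer loop
vertex -1.849 3.818 2.507
vertex -0.097 4.342 3.618
vertex -0.701 3.32 2.36
endloop
endfacet
facet normal 0.911 -0.395 -0.117
outer loop
vertex -0.701 3.32 2.36
vertex -0.451 3.202 4.713
vertex -1.055 2.18 3.455
endloop
endfacet
facet normal 0.911 -0.395 -0.117
outer loop
vertex -0.097 4.342 3.618
vertex -0.451 3.202 4.713
vertex -0.701 3.32 2.36
endloop
endfacet

endsolid


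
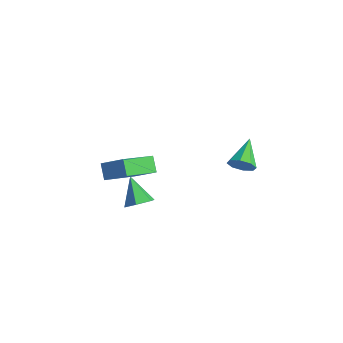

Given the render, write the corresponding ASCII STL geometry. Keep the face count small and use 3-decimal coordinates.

solid 
facet normal 0.673 -0.227 -0.705
outer loop
vertex 1.022 -3.709 1.601
vertex 0.698 -3.231 1.138
vertex 1.242 -3.003 1.584
endloop
endfacet
facet normal 0.361 -0.090 0.928
outer loop
vertex 1.022 -3.709 1.601
vertex 1.242 -3.003 1.584
vertex -0.318 -2.889 2.202
endloop
endfacet
facet normal 0.673 -0.227 -0.705
outer loop
vertex 1.242 -3.003 1.584
vertex 0.698 -3.231 1.138
vertex 0.918 -2.525 1.121
endloop
endfacet
facet normal 0.287 0.760 0.584
outer loop
vertex 1.242 -3.003 1.584
vertex 0.918 -2.525 1.121
vertex -0.318 -2.889 2.202
endloop
endfacet
facet normal 0.673 -0.227 -0.705
outer loop
vertex 0.918 -2.525 1.121
vertex 0.698 -3.231 1.138
vertex 0.374 -2.753 0.675
endloop
endfacet
facet normal -0.337 0.939 -0.069
outer loop
vertex 0.918 -2.525 1.121
vertex 0.374 -2.753 0.675
vertex -0.318 -2.889 2.202
endloop
endfacet
facet normal 0.672 -0.227 -0.705
outer loop
vertex 0.374 -2.753 0.675
vertex 0.698 -3.231 1.138
vertex 0.153 -3.46 0.692
endloop
endfacet
facet normal -0.886 0.268 -0.378
outer loop
vertex 0.374 -2.753 0.675
vertex 0.153 -3.46 0.692
vertex -0.318 -2.889 2.202
endloop
endfacet
facet normal 0.672 -0.227 -0.705
outer loop
vertex 0.153 -3.46 0.692
vertex 0.698 -3.231 1.138
vertex 0.477 -3.937 1.155
endloop
endfacet
facet normal -0.812 -0.583 -0.033
outer loop
vertex 0.153 -3.46 0.692
vertex 0.477 -3.937 1.155
vertex -0.318 -2.889 2.202
endloop
endfacet
facet normal 0.672 -0.227 -0.705
outer loop
vertex 0.477 -3.937 1.155
vertex 0.698 -3.231 1.138
vertex 1.022 -3.709 1.601
endloop
endfacet
facet normal -0.188 -0.762 0.620
outer loop
vertex 0.477 -3.937 1.155
vertex 1.022 -3.709 1.601
vertex -0.318 -2.889 2.202
endloop
endfacet
facet normal 0.477 -0.767 -0.430
outer loop
vertex 1.833 2.668 1.175
vertex 1.288 2.589 0.711
vertex 1.901 2.967 0.717
endloop
endfacet
facet normal 0.633 0.602 0.487
outer loop
vertex 1.833 2.668 1.175
vertex 1.901 2.967 0.717
vertex 0.492 3.871 1.429
endloop
endfacet
facet normal 0.477 -0.766 -0.431
outer loop
vertex 1.901 2.967 0.717
vertex 1.288 2.589 0.711
vertex 1.61 3.045 0.256
endloop
endfacet
facet normal 0.477 0.865 -0.155
outer loop
vertex 1.901 2.967 0.717
vertex 1.61 3.045 0.256
vertex 0.492 3.871 1.429
endloop
endfacet
facet normal 0.477 -0.766 -0.431
outer loop
vertex 1.61 3.045 0.256
vertex 1.288 2.589 0.711
vertex 1.13 2.856 0.061
endloop
endfacet
facet normal -0.061 0.788 -0.613
outer loop
vertex 1.61 3.045 0.256
vertex 1.13 2.856 0.061
vertex 0.492 3.871 1.429
endloop
endfacet
facet normal 0.476 -0.767 -0.431
outer loop
vertex 1.13 2.856 0.061
vertex 1.288 2.589 0.711
vertex 0.743 2.511 0.247
endloop
endfacet
facet normal -0.667 0.415 -0.619
outer loop
vertex 1.13 2.856 0.061
vertex 0.743 2.511 0.247
vertex 0.492 3.871 1.429
endloop
endfacet
facet normal 0.476 -0.768 -0.430
outer loop
vertex 0.743 2.511 0.247
vertex 1.288 2.589 0.711
vertex 0.674 2.212 0.705
endloop
endfacet
facet normal -0.985 -0.034 -0.170
outer loop
vertex 0.743 2.511 0.247
vertex 0.674 2.212 0.705
vertex 0.492 3.871 1.429
endloop
endfacet
facet normal 0.475 -0.767 -0.430
outer loop
vertex 0.674 2.212 0.705
vertex 1.288 2.589 0.711
vertex 0.966 2.134 1.167
endloop
endfacet
facet normal -0.829 -0.298 0.474
outer loop
vertex 0.674 2.212 0.705
vertex 0.966 2.134 1.167
vertex 0.492 3.871 1.429
endloop
endfacet
facet normal 0.477 -0.767 -0.429
outer loop
vertex 0.966 2.134 1.167
vertex 1.288 2.589 0.711
vertex 1.445 2.323 1.361
endloop
endfacet
facet normal -0.290 -0.220 0.931
outer loop
vertex 0.966 2.134 1.167
vertex 1.445 2.323 1.361
vertex 0.492 3.871 1.429
endloop
endfacet
facet normal 0.477 -0.767 -0.429
outer loop
vertex 1.445 2.323 1.361
vertex 1.288 2.589 0.711
vertex 1.833 2.668 1.175
endloop
endfacet
facet normal 0.314 0.152 0.937
outer loop
vertex 1.445 2.323 1.361
vertex 1.833 2.668 1.175
vertex 0.492 3.871 1.429
endloop
endfacet
facet normal -0.768 -0.303 -0.564
outer loop
vertex -2.621 -2.718 1.467
vertex -2.673 -0.849 0.533
vertex -2.026 -3.024 0.821
endloop
endfacet
facet normal 0.025 -0.894 0.447
outer loop
vertex -0.927 -2.591 1.627
vertex -2.621 -2.718 1.467
vertex -2.026 -3.024 0.821
endloop
endfacet
facet normal -0.768 -0.303 -0.564
outer loop
vertex -2.026 -3.024 0.821
vertex -2.673 -0.849 0.533
vertex -2.078 -1.156 -0.113
endloop
endfacet
facet normal 0.639 -0.330 -0.695
outer loop
vertex -2.078 -1.156 -0.113
vertex -0.927 -2.591 1.627
vertex -2.026 -3.024 0.821
endloop
endfacet
facet normal -0.639 0.329 0.695
outer loop
vertex -2.621 -2.718 1.467
vertex -1.574 -0.416 1.339
vertex -2.673 -0.849 0.533
endloop
endfacet
facet normal 0.025 -0.894 0.448
outer loop
vertex -1.522 -2.284 2.273
vertex -2.621 -2.718 1.467
vertex -0.927 -2.591 1.627
endloop
endfacet
facet normal -0.640 0.329 0.695
outer loop
vertex -1.522 -2.284 2.273
vertex -1.574 -0.416 1.339
vertex -2.621 -2.718 1.467
endloop
endfacet
facet normal -0.024 0.894 -0.447
outer loop
vertex -2.673 -0.849 0.533
vertex -1.574 -0.416 1.339
vertex -2.078 -1.156 -0.113
endloop
endfacet
facet normal 0.640 -0.329 -0.695
outer loop
vertex -0.979 -0.722 0.693
vertex -0.927 -2.591 1.627
vertex -2.078 -1.156 -0.113
endloop
endfacet
facet normal -0.025 0.894 -0.447
outer loop
vertex -2.078 -1.156 -0.113
vertex -1.574 -0.416 1.339
vertex -0.979 -0.722 0.693
endloop
endfacet
facet normal 0.768 0.303 0.564
outer loop
vertex -0.979 -0.722 0.693
vertex -1.522 -2.284 2.273
vertex -0.927 -2.591 1.627
endloop
endfacet
facet normal 0.768 0.303 0.564
outer loop
vertex -1.574 -0.416 1.339
vertex -1.522 -2.284 2.273
vertex -0.979 -0.722 0.693
endloop
endfacet

endsolid
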